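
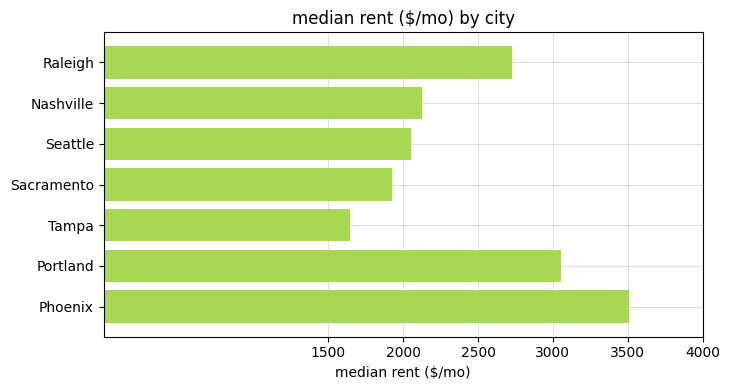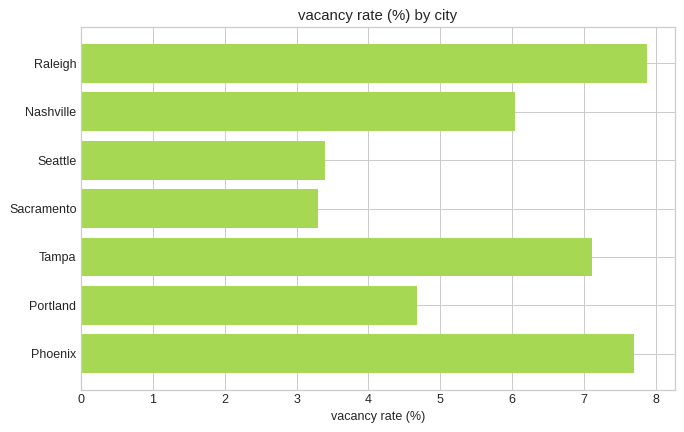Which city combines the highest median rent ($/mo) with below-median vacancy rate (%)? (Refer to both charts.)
Portland

Chart 2 median vacancy rate (%) ≈ 6; below-median cities: Seattle, Sacramento, Portland. Among those, Portland has the highest median rent ($/mo) (≈ 3000).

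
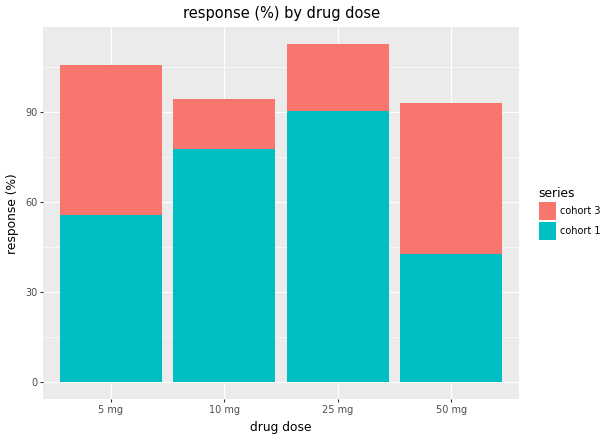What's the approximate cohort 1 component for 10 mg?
cohort 1 top ≈ 80, bottom ≈ 0; segment ≈ 80.

≈ 80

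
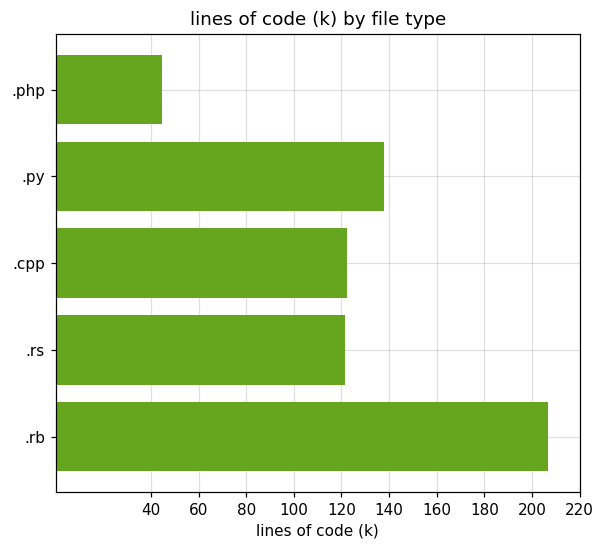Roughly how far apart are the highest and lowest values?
Max .rb ≈ 200, min .php ≈ 40; range ≈ 160.

≈ 160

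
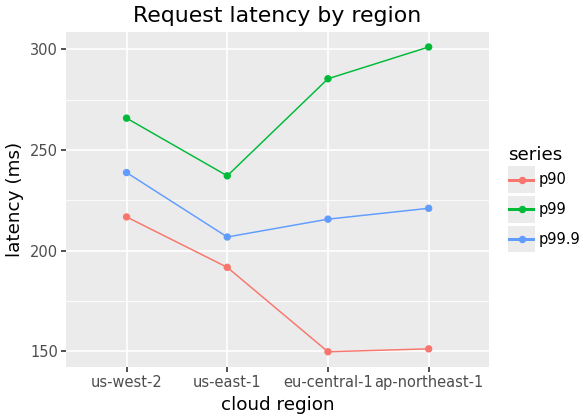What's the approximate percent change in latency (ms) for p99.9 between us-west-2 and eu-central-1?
us-west-2 ≈ 240, eu-central-1 ≈ 220; (220 − 240) / 240 ≈ -8.3%.

≈ -8.3%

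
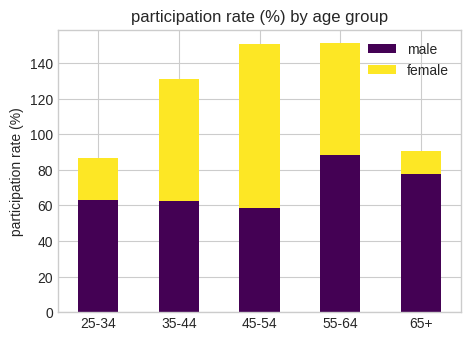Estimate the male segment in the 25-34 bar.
male top ≈ 60, bottom ≈ 0; segment ≈ 60.

≈ 60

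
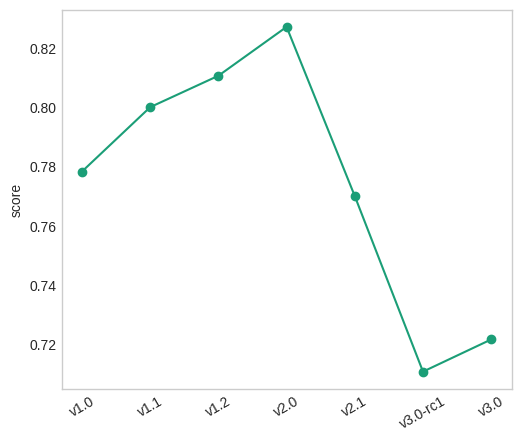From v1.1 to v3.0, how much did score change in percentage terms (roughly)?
v1.1 ≈ 0.80, v3.0 ≈ 0.72; (0.72 − 0.80) / 0.80 ≈ -10%.

≈ -10%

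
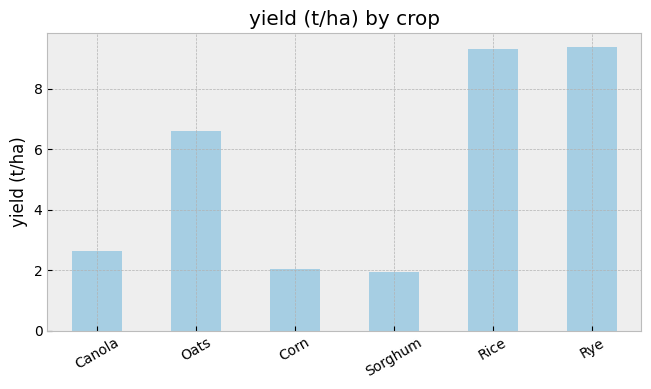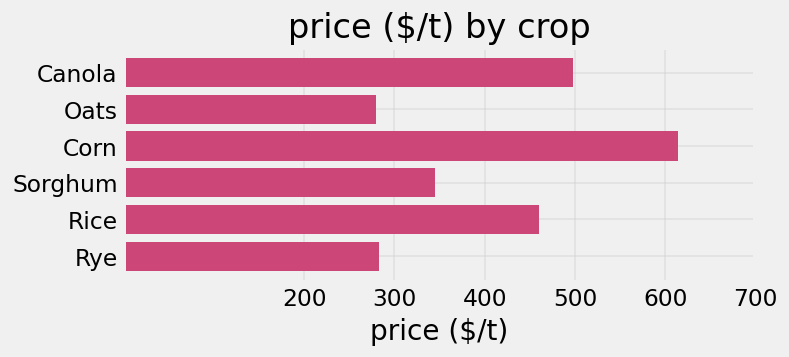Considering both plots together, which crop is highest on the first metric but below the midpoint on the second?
Chart 2 median price ($/t) ≈ 400; below-median crops: Oats, Sorghum, Rye. Among those, Rye has the highest yield (t/ha) (≈ 9).

Rye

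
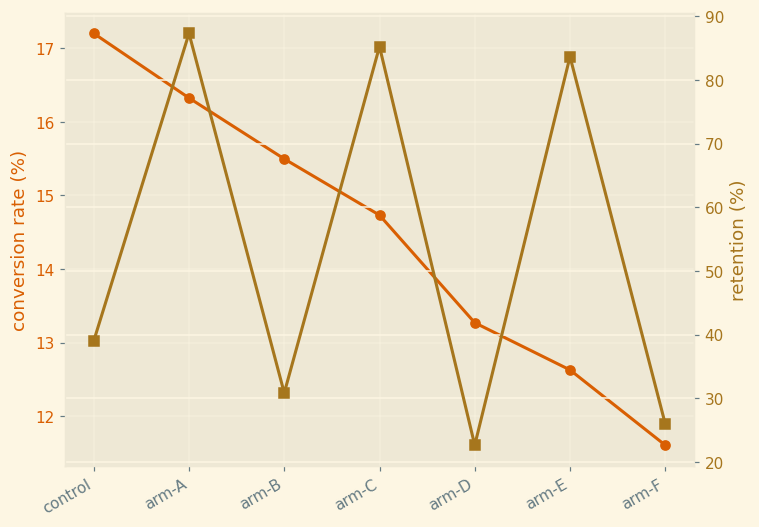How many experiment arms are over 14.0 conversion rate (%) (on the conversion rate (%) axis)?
4

Above 14.0: control, arm-A, arm-B, arm-C.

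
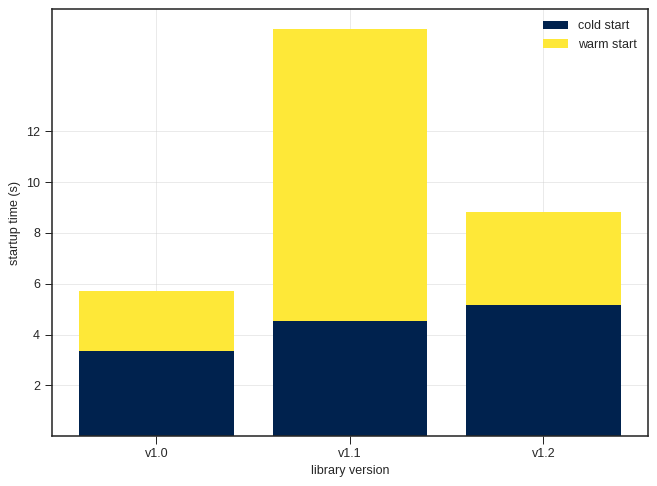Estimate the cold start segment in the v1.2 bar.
cold start top ≈ 6, bottom ≈ 0; segment ≈ 6.

≈ 6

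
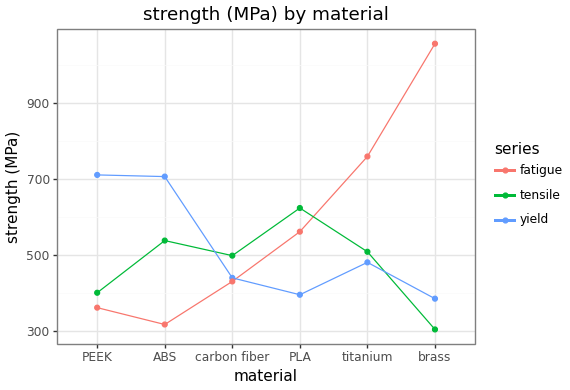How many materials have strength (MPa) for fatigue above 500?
Above 500: PLA, titanium, brass.

3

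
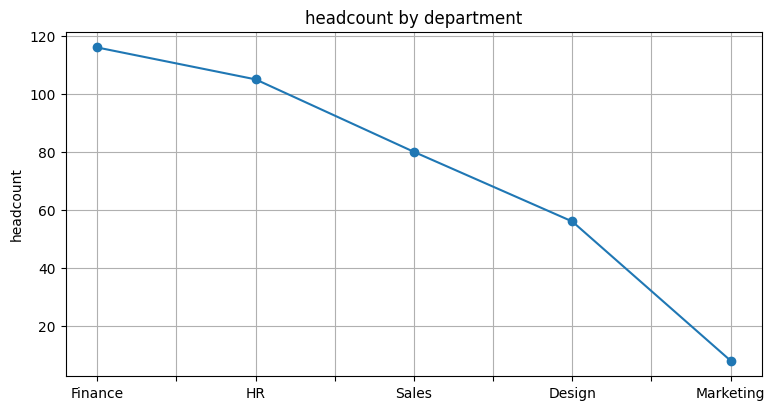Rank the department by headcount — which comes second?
Top 3: Finance ≈ 120, HR ≈ 100, Sales ≈ 80.

HR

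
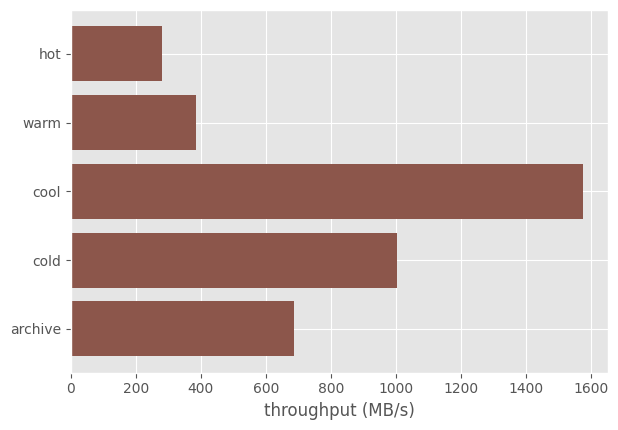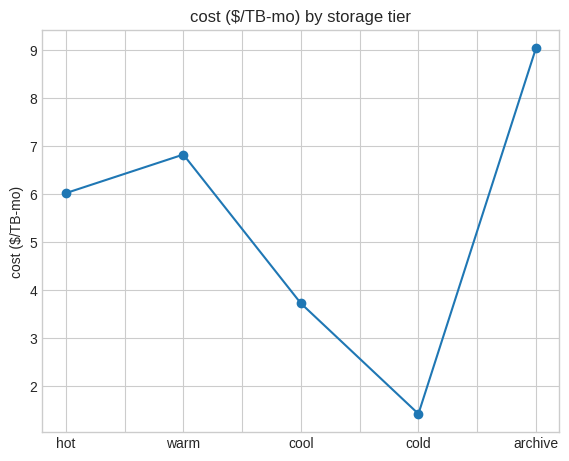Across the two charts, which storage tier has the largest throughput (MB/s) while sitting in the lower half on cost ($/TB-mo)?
cool

Chart 2 median cost ($/TB-mo) ≈ 6; below-median storage tiers: cool, cold. Among those, cool has the highest throughput (MB/s) (≈ 1600).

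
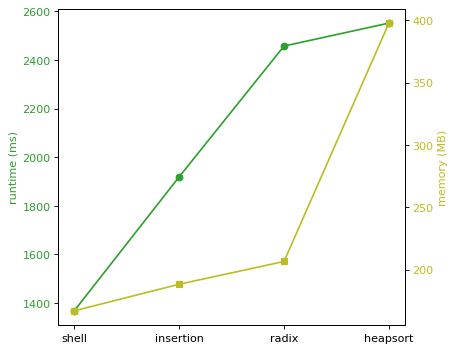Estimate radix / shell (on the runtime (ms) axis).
≈ 1.79×

radix ≈ 2500, shell ≈ 1400; 2500/1400 ≈ 1.79.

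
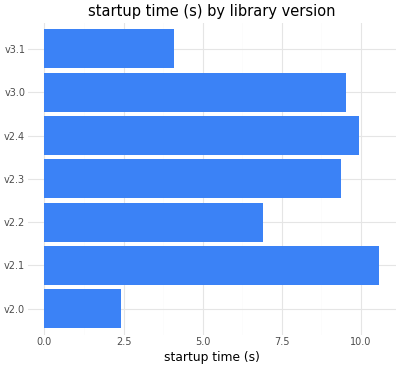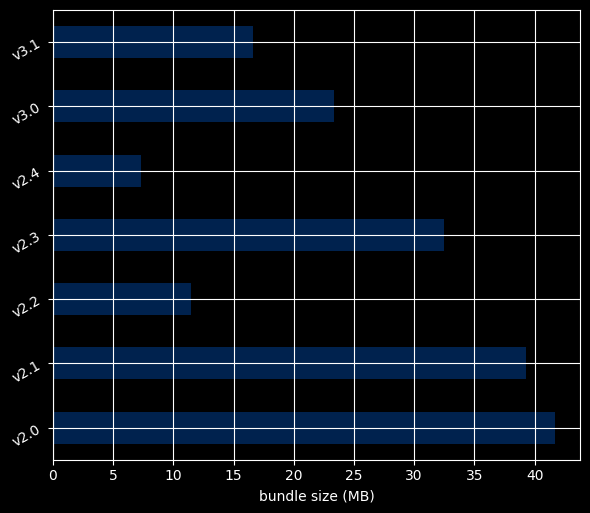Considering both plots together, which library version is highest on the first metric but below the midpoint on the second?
Chart 2 median bundle size (MB) ≈ 25; below-median library versions: v2.2, v2.4, v3.1. Among those, v2.4 has the highest startup time (s) (≈ 10).

v2.4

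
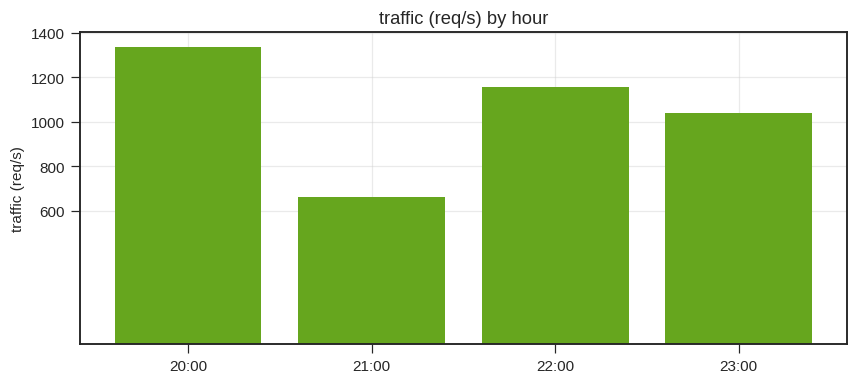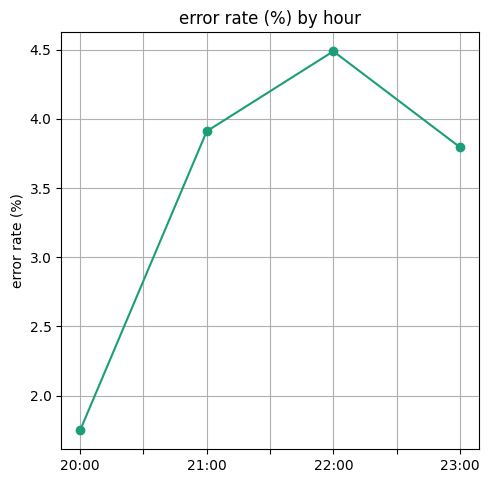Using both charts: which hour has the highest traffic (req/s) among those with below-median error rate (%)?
20:00

Chart 2 median error rate (%) ≈ 4; below-median hours: 20:00, 23:00. Among those, 20:00 has the highest traffic (req/s) (≈ 1400).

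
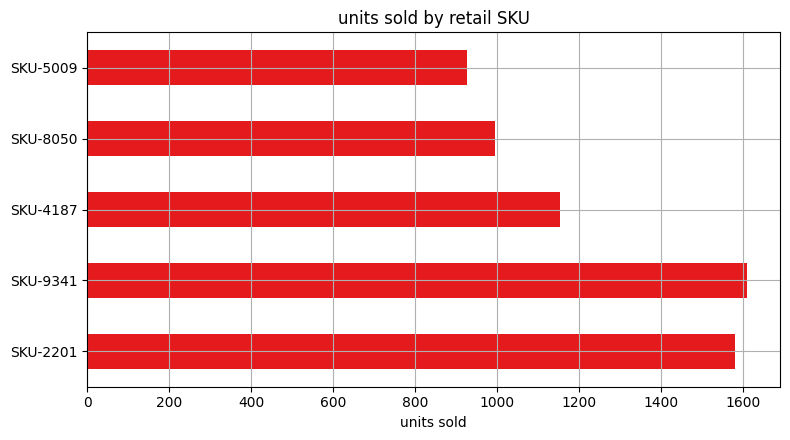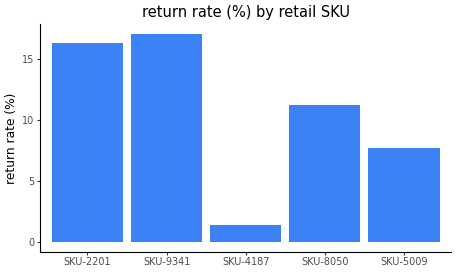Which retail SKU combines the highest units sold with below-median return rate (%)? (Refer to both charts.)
Chart 2 median return rate (%) ≈ 12; below-median retail SKUs: SKU-4187, SKU-5009. Among those, SKU-4187 has the highest units sold (≈ 1200).

SKU-4187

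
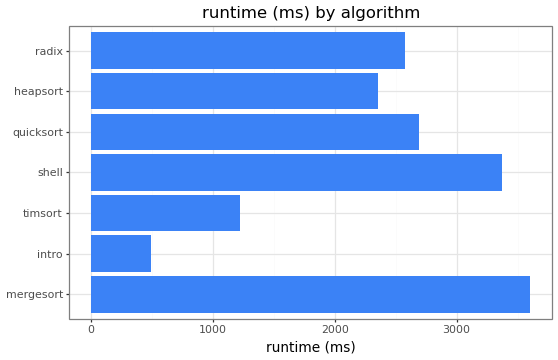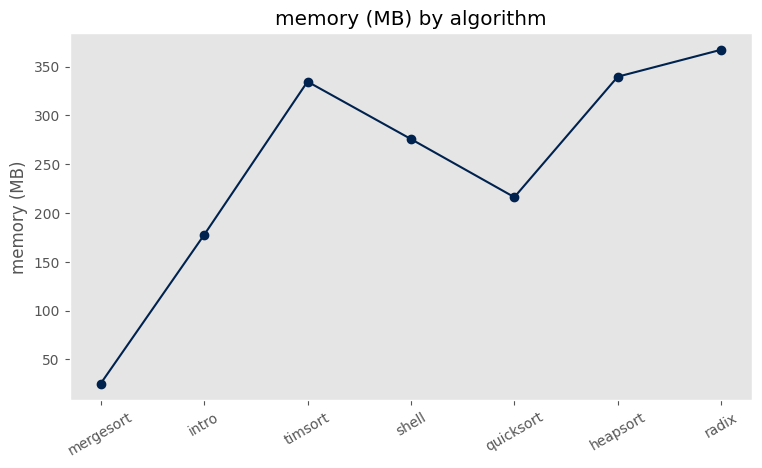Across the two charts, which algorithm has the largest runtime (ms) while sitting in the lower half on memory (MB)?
mergesort

Chart 2 median memory (MB) ≈ 300; below-median algorithms: mergesort, intro, quicksort. Among those, mergesort has the highest runtime (ms) (≈ 3500).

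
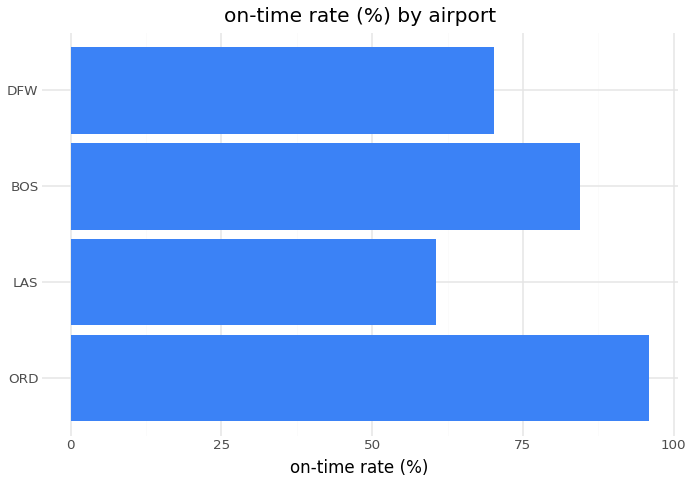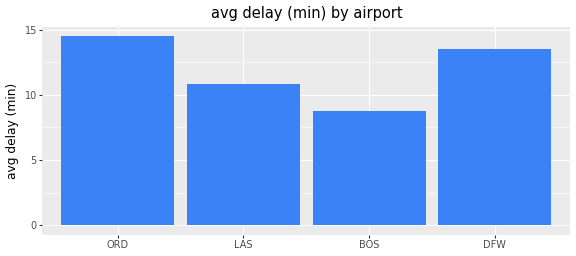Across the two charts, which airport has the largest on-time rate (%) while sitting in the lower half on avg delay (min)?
Chart 2 median avg delay (min) ≈ 12; below-median airports: LAS, BOS. Among those, BOS has the highest on-time rate (%) (≈ 80).

BOS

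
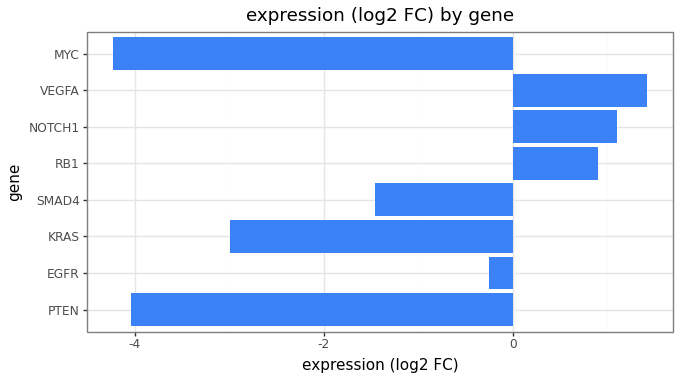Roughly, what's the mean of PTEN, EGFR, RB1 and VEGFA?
(-4.0 + -0.5 + 1.0 + 1.5) / 4 ≈ -0.5.

≈ -0.5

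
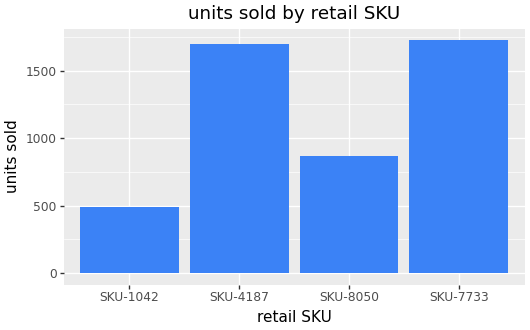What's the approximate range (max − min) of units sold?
≈ 1400

Max SKU-7733 ≈ 1800, min SKU-1042 ≈ 400; range ≈ 1400.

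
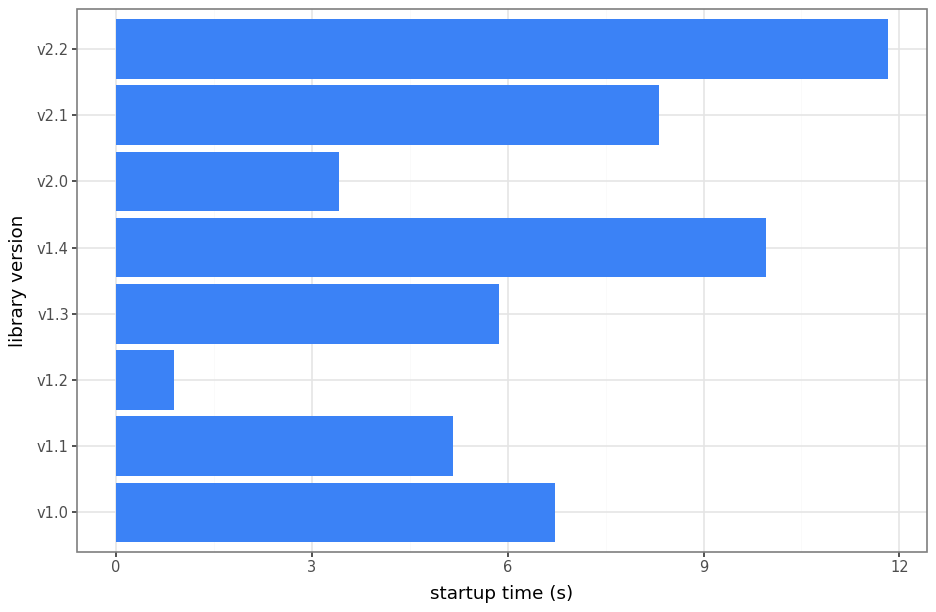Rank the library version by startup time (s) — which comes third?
Top 4: v2.2 ≈ 12, v1.4 ≈ 10, v2.1 ≈ 8, v1.0 ≈ 7.

v2.1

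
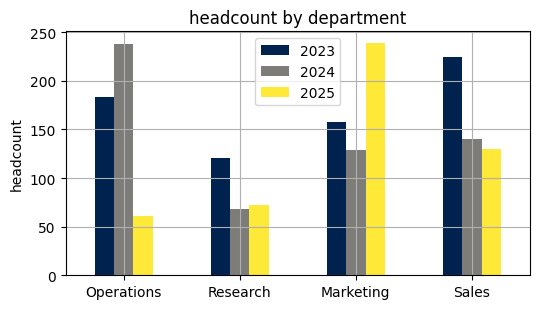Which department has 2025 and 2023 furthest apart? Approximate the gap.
Operations, ≈ 120

Operations: 2025 ≈ 60, 2023 ≈ 180 → gap ≈ 120. Next-largest (Sales) is only ≈ 100.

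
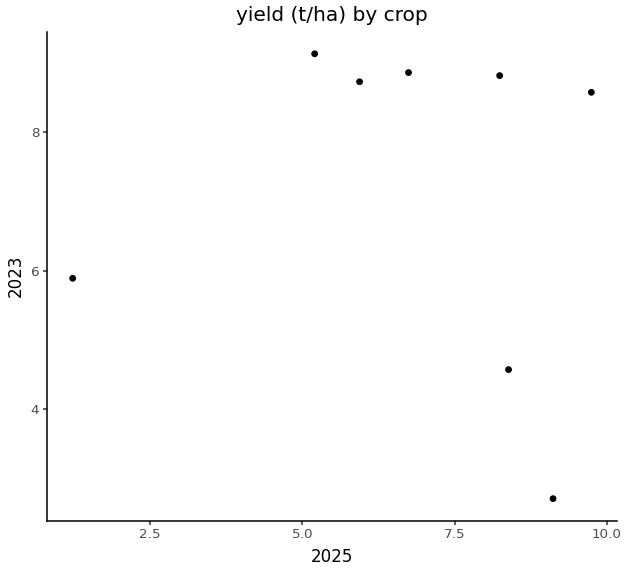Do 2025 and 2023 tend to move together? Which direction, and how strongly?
Points are roughly uncorrelated; weak (|r| ≈ 0.1).

no clear correlation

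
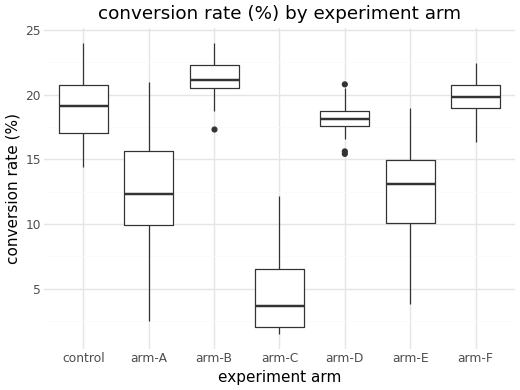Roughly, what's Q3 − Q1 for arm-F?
≈ 2

Q3 ≈ 20, Q1 ≈ 18; IQR ≈ 2.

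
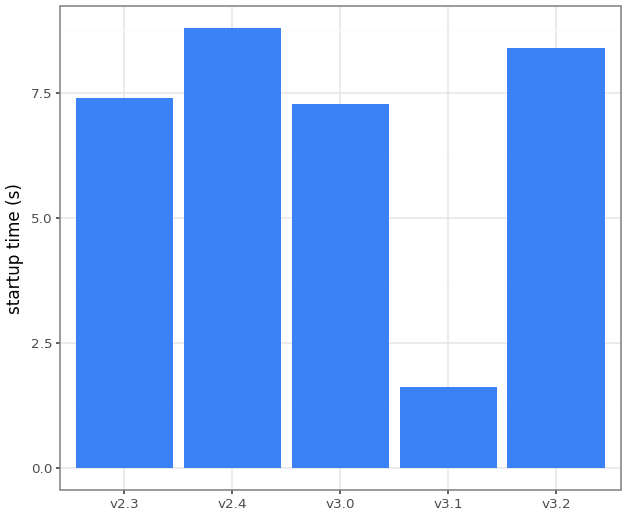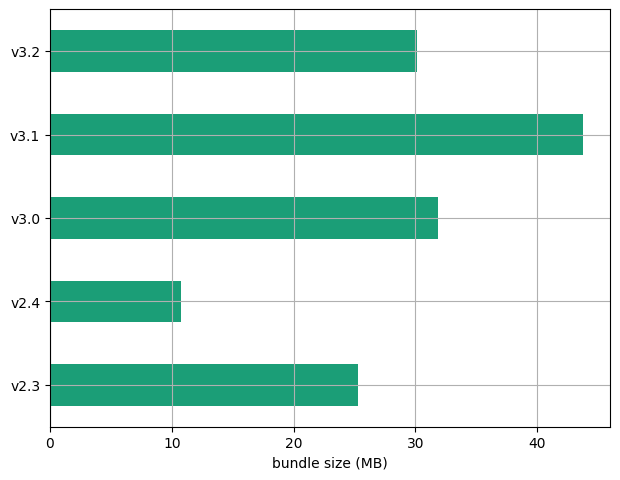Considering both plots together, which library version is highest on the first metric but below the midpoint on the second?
Chart 2 median bundle size (MB) ≈ 30; below-median library versions: v2.3, v2.4. Among those, v2.4 has the highest startup time (s) (≈ 9).

v2.4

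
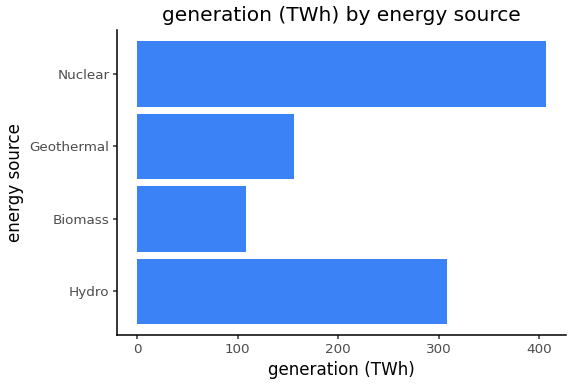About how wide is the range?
Max Nuclear ≈ 400, min Biomass ≈ 100; range ≈ 300.

≈ 300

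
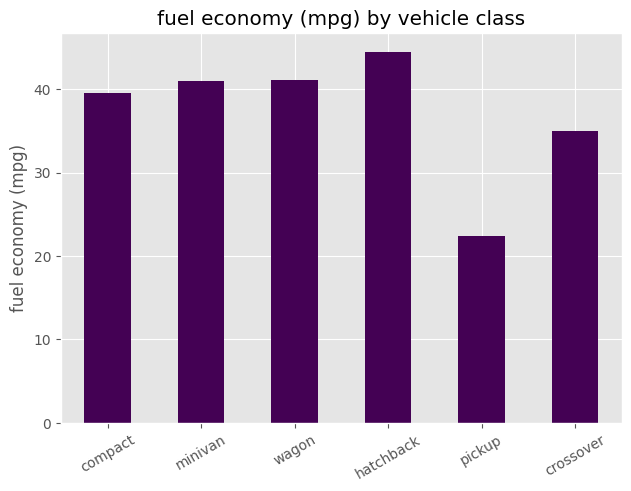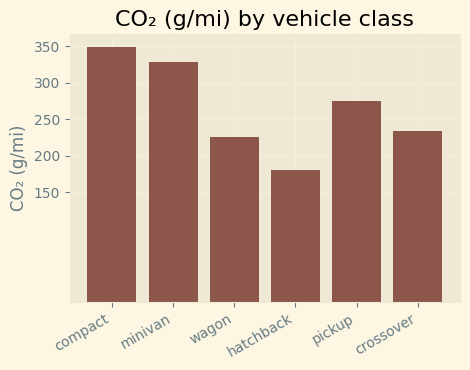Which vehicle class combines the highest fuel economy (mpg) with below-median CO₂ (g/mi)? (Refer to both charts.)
hatchback

Chart 2 median CO₂ (g/mi) ≈ 250; below-median vehicle classes: wagon, hatchback, crossover. Among those, hatchback has the highest fuel economy (mpg) (≈ 45).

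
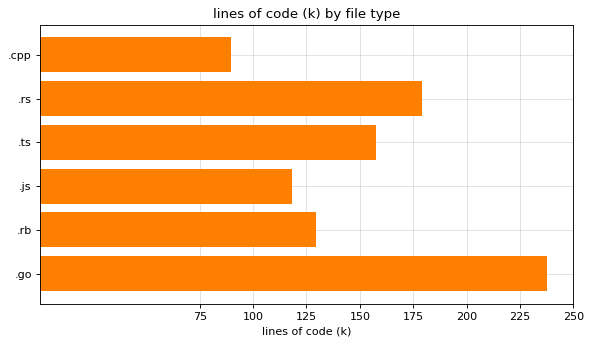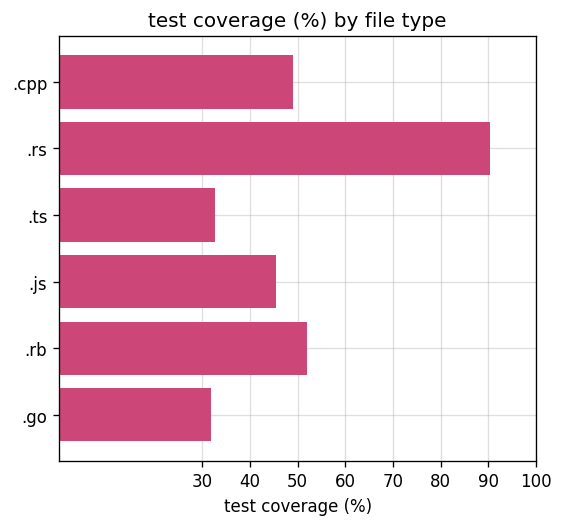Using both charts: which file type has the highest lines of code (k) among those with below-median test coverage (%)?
.go

Chart 2 median test coverage (%) ≈ 50; below-median file types: .ts, .js, .go. Among those, .go has the highest lines of code (k) (≈ 250).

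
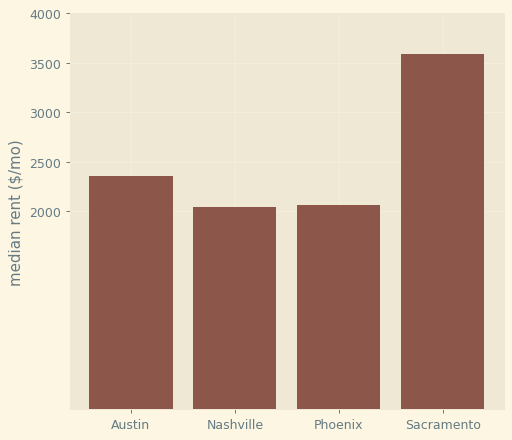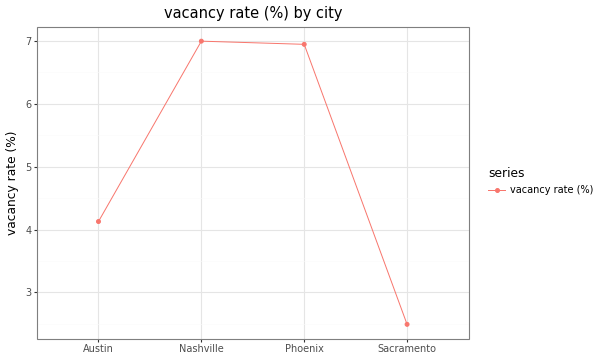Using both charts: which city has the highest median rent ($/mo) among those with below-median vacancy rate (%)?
Sacramento

Chart 2 median vacancy rate (%) ≈ 6; below-median cities: Austin, Sacramento. Among those, Sacramento has the highest median rent ($/mo) (≈ 3500).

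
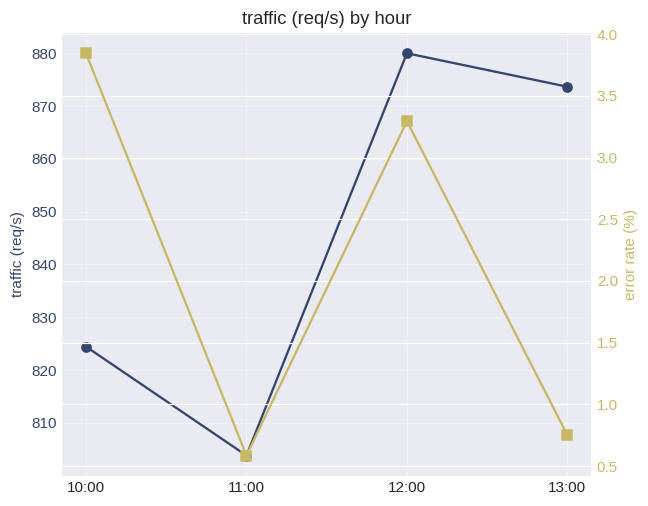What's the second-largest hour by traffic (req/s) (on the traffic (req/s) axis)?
Top 3 (on the traffic (req/s) axis): 12:00 ≈ 880, 13:00 ≈ 870, 10:00 ≈ 820.

13:00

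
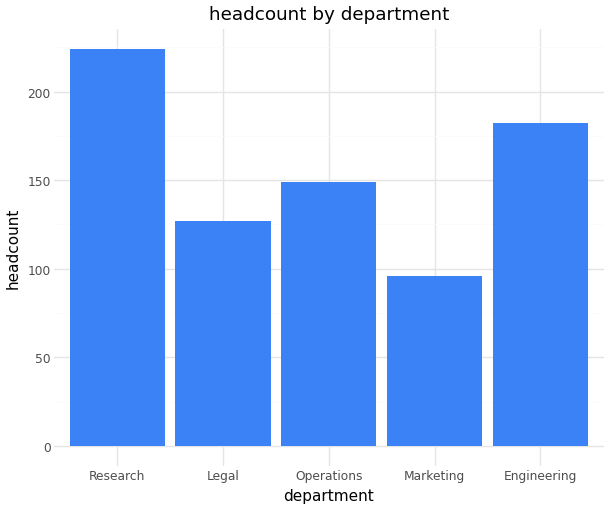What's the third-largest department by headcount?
Top 4: Research ≈ 220, Engineering ≈ 180, Operations ≈ 140, Legal ≈ 120.

Operations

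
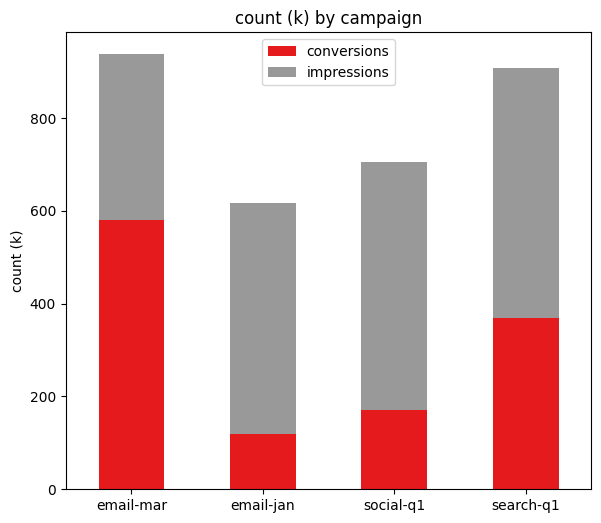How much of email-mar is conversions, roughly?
≈ 600

conversions top ≈ 600, bottom ≈ 0; segment ≈ 600.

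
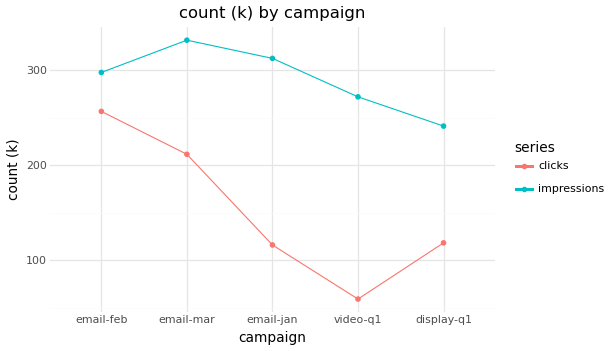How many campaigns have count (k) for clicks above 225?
1

Above 225: email-feb.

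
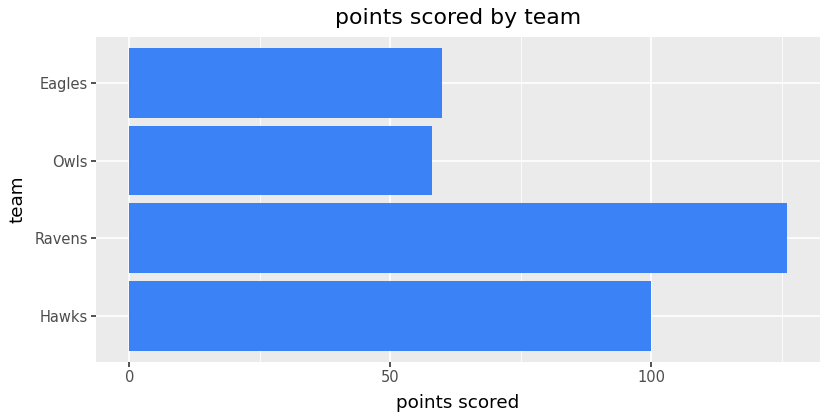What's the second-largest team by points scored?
Top 3: Ravens ≈ 120, Hawks ≈ 100, Eagles ≈ 60.

Hawks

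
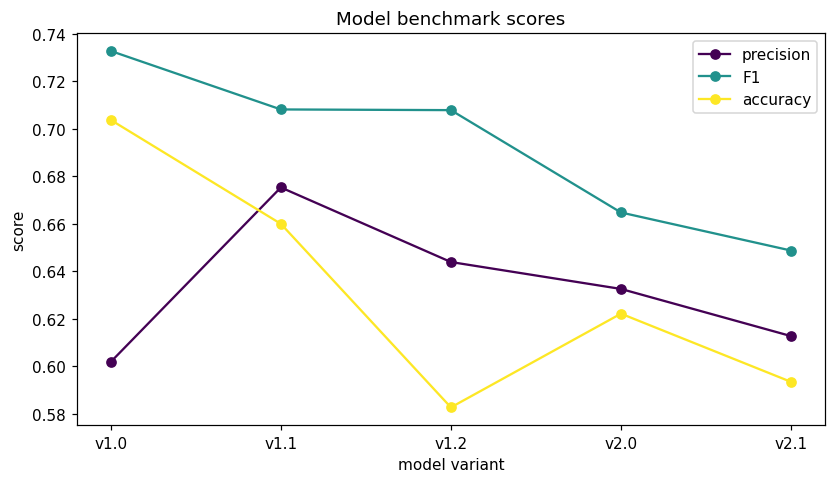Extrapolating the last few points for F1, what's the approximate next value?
≈ 0.61

Last three: 0.70, 0.66, 0.64 → slope ≈ -0.03/step → next ≈ 0.61.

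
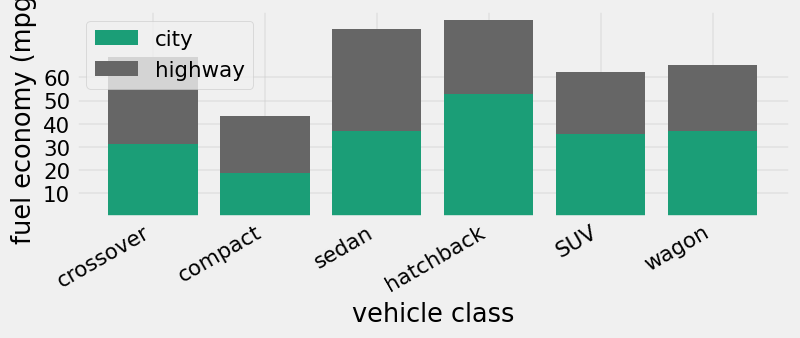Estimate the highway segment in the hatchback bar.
≈ 30

highway top ≈ 80, bottom ≈ 50; segment ≈ 30.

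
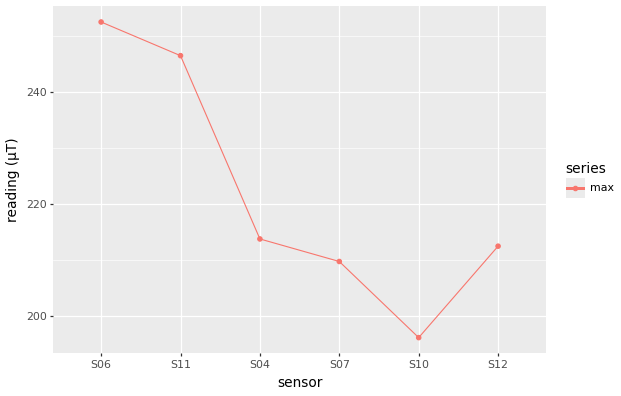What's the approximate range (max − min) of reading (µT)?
≈ 55

Max S06 ≈ 250, min S10 ≈ 195; range ≈ 55.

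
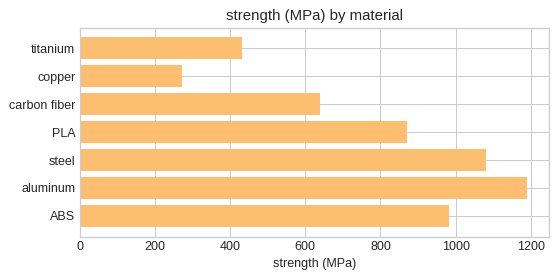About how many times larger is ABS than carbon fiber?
≈ 1.67×

ABS ≈ 1000, carbon fiber ≈ 600; 1000/600 ≈ 1.67.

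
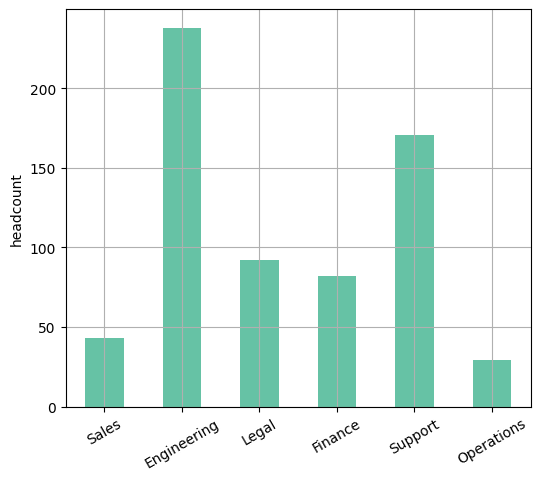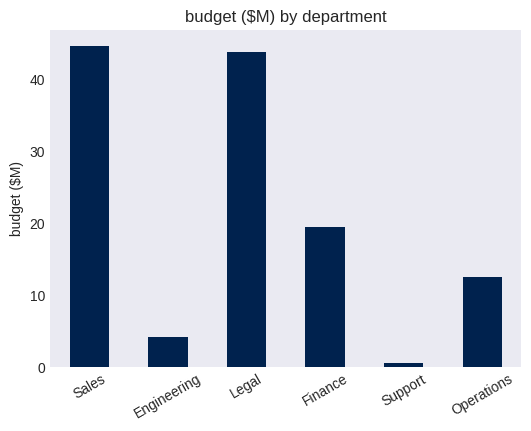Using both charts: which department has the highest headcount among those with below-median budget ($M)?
Chart 2 median budget ($M) ≈ 15; below-median departments: Engineering, Support, Operations. Among those, Engineering has the highest headcount (≈ 250).

Engineering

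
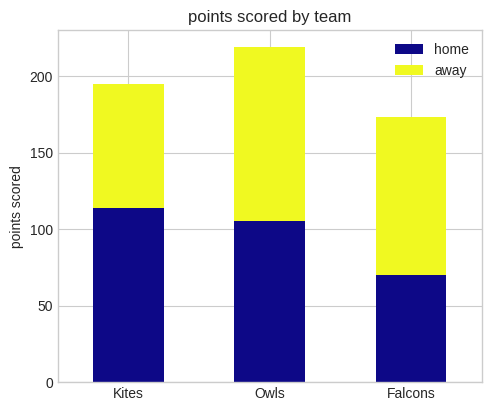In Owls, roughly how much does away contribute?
≈ 120

away top ≈ 220, bottom ≈ 100; segment ≈ 120.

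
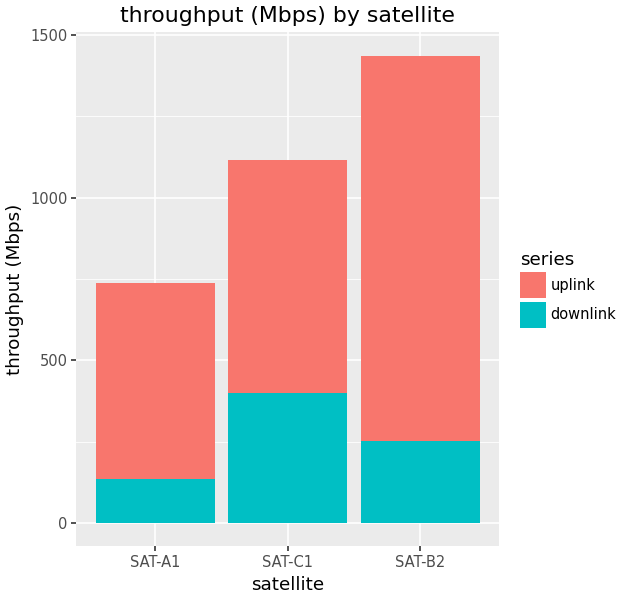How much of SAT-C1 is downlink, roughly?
downlink top ≈ 400, bottom ≈ 0; segment ≈ 400.

≈ 400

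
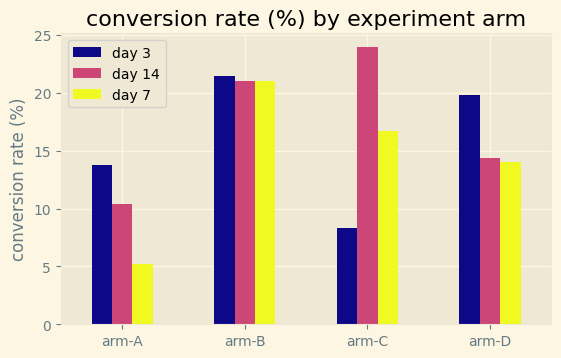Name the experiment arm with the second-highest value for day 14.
arm-B

Top 3 for day 14: arm-C ≈ 24, arm-B ≈ 22, arm-D ≈ 14.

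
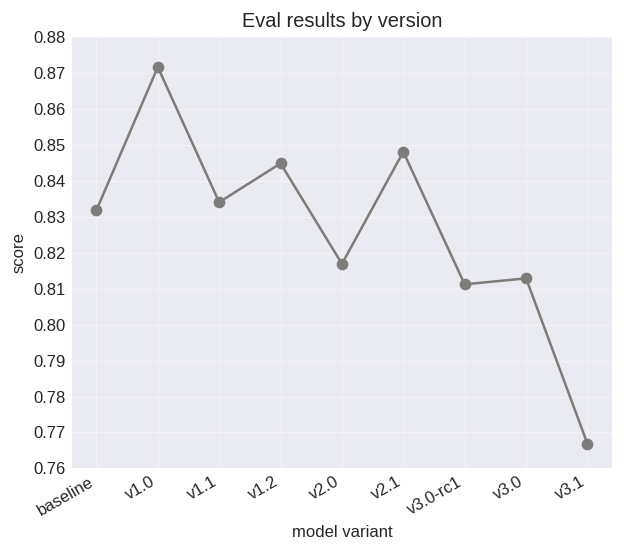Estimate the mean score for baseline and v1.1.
≈ 0.83

(0.83 + 0.83) / 2 ≈ 0.83.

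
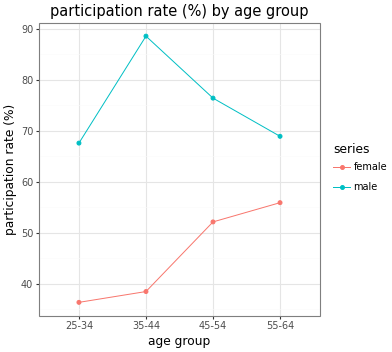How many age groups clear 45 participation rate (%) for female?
2

Above 45: 45-54, 55-64.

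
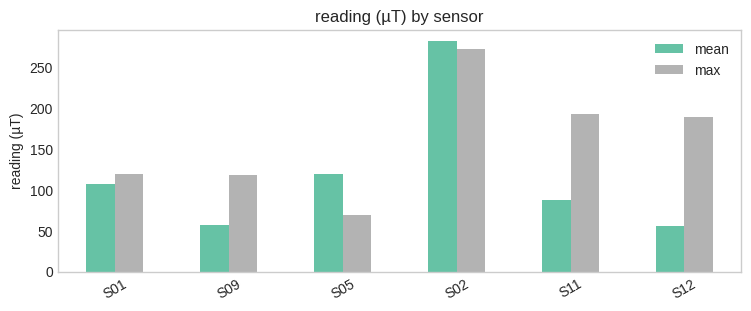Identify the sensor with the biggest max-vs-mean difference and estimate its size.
S12, ≈ 150 µT

S12: max ≈ 200, mean ≈ 50 → gap ≈ 150. Next-largest (S11) is only ≈ 100.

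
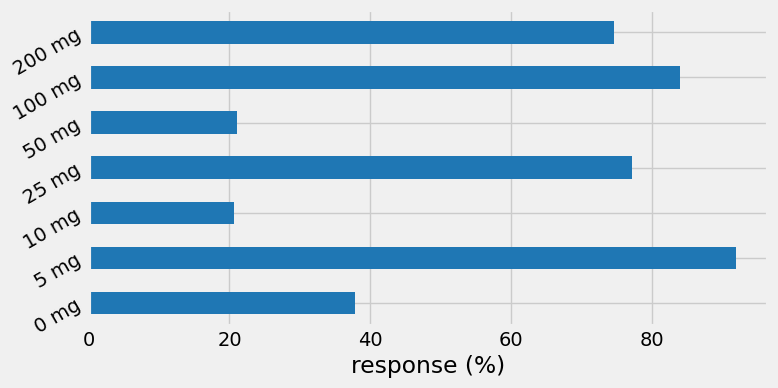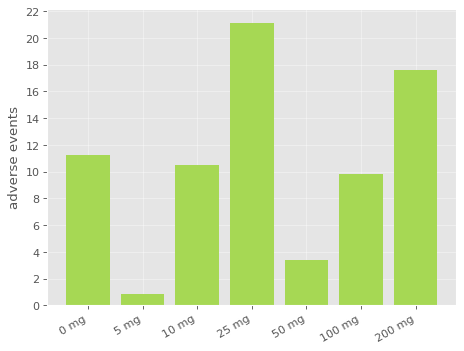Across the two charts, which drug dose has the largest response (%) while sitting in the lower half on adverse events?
5 mg

Chart 2 median adverse events ≈ 10; below-median drug doses: 5 mg, 50 mg, 100 mg. Among those, 5 mg has the highest response (%) (≈ 90).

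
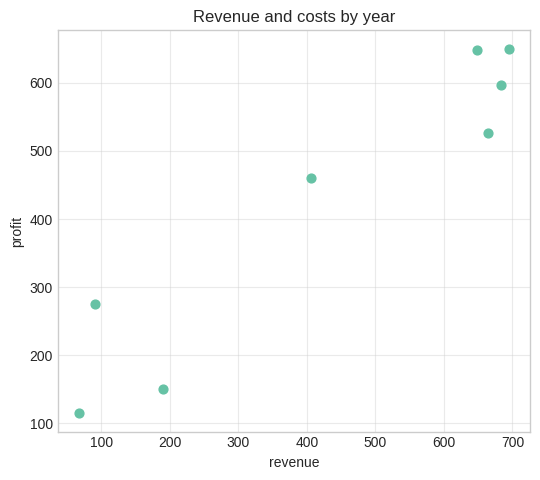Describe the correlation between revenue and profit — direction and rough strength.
Points are positively correlated; strong (|r| ≈ 0.9).

positive, strong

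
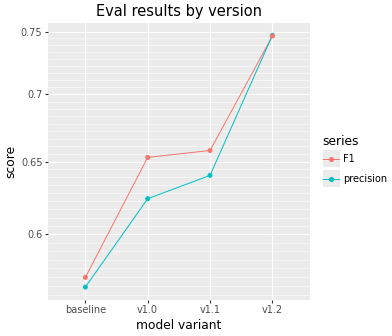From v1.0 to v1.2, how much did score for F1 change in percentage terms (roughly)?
≈ +12.1%

v1.0 ≈ 0.66, v1.2 ≈ 0.74; (0.74 − 0.66) / 0.66 ≈ +12.1%.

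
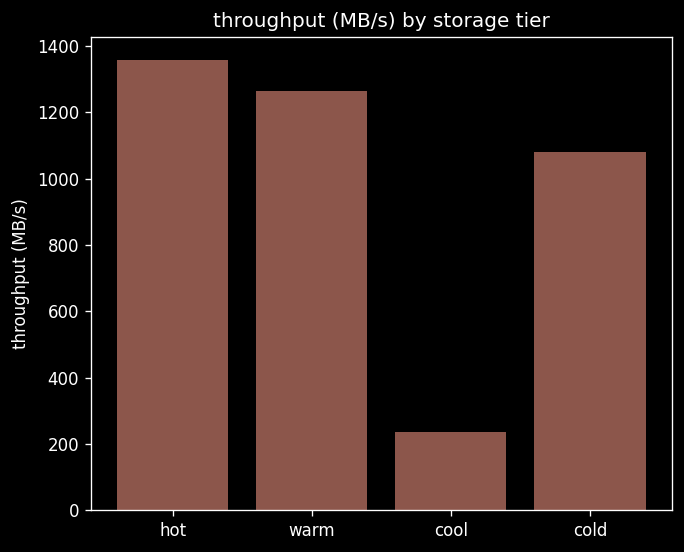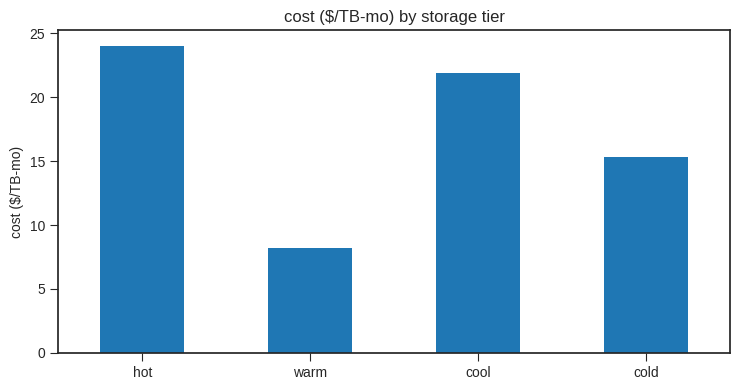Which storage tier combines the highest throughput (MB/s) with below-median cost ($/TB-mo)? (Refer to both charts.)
Chart 2 median cost ($/TB-mo) ≈ 20; below-median storage tiers: warm, cold. Among those, warm has the highest throughput (MB/s) (≈ 1200).

warm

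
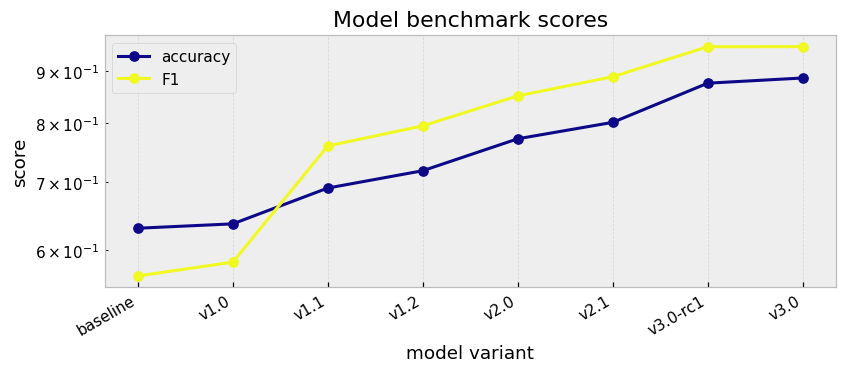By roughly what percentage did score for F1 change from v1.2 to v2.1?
v1.2 ≈ 0.80, v2.1 ≈ 0.90; (0.90 − 0.80) / 0.80 ≈ +12.5%.

≈ +12.5%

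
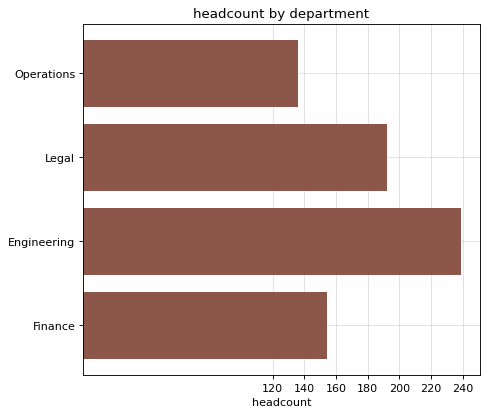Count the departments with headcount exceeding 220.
Above 220: Engineering.

1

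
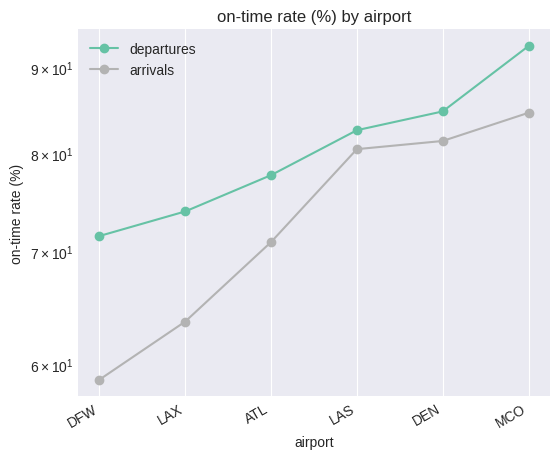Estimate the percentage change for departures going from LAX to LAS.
LAX ≈ 75, LAS ≈ 85; (85 − 75) / 75 ≈ +13.3%.

≈ +13.3%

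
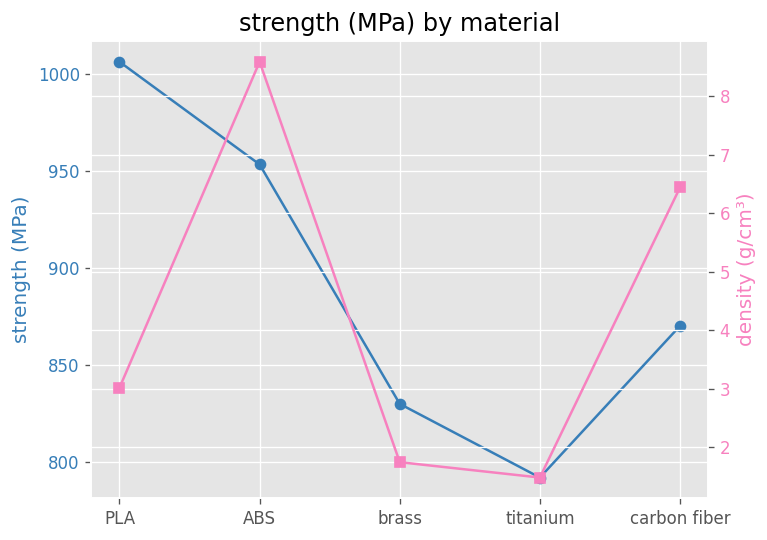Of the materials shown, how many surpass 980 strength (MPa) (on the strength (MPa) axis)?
Above 980: PLA.

1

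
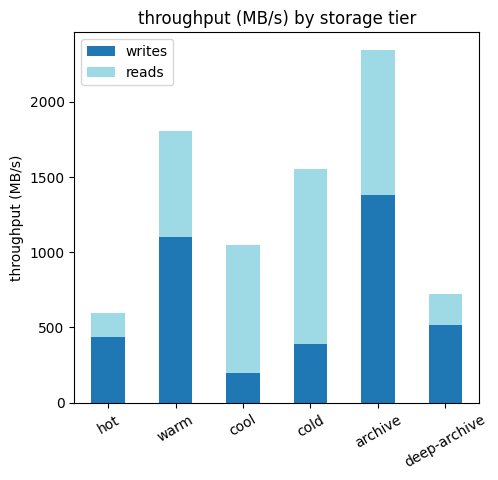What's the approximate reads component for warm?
≈ 800

reads top ≈ 1800, bottom ≈ 1000; segment ≈ 800.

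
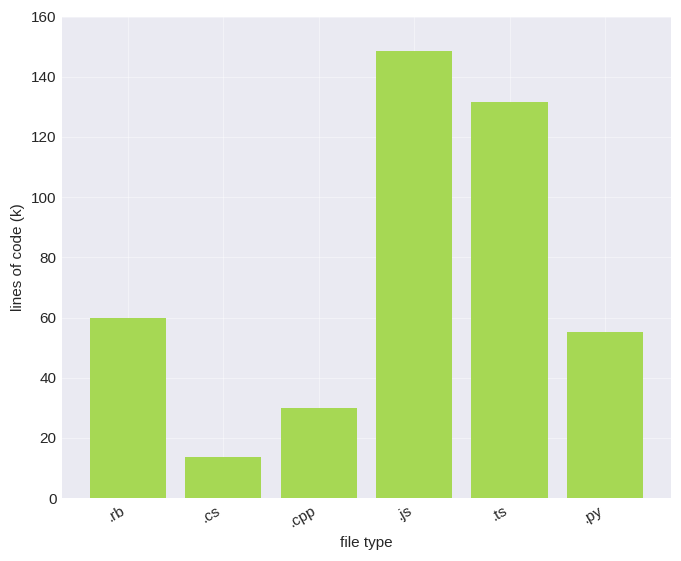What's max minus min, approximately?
≈ 120

Max .js ≈ 140, min .cs ≈ 20; range ≈ 120.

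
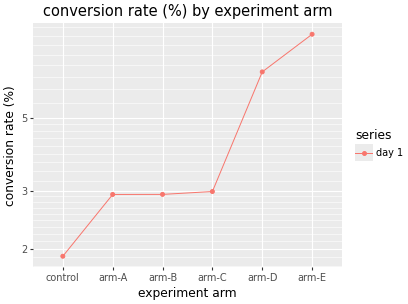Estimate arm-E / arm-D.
arm-E ≈ 9, arm-D ≈ 7; 9/7 ≈ 1.29.

≈ 1.29×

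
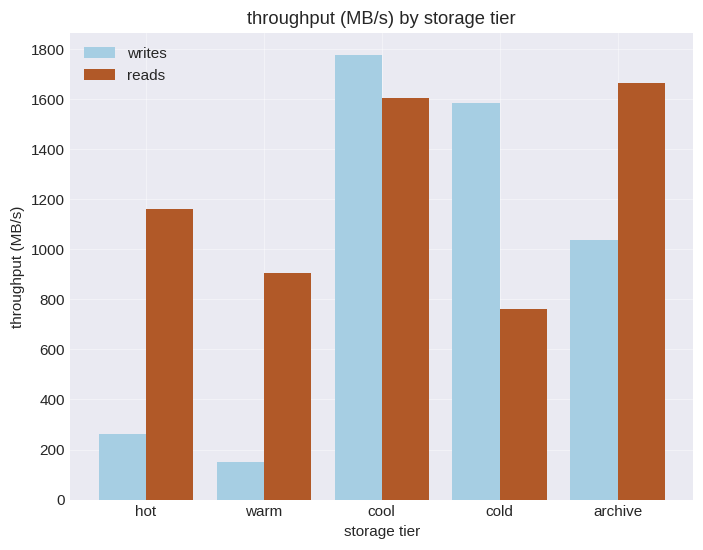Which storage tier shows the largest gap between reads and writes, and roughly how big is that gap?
hot: reads ≈ 1200, writes ≈ 200 → gap ≈ 1000. Next-largest (cold) is only ≈ 800.

hot, ≈ 1000 MB/s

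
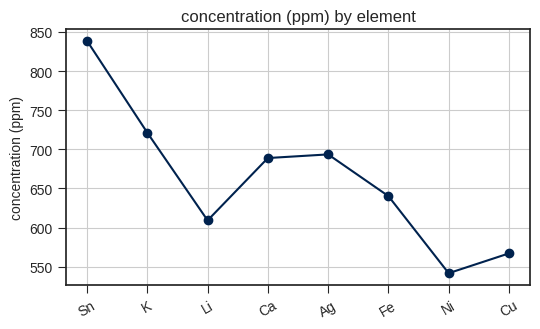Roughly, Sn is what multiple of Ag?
Sn ≈ 850, Ag ≈ 700; 850/700 ≈ 1.21.

≈ 1.21×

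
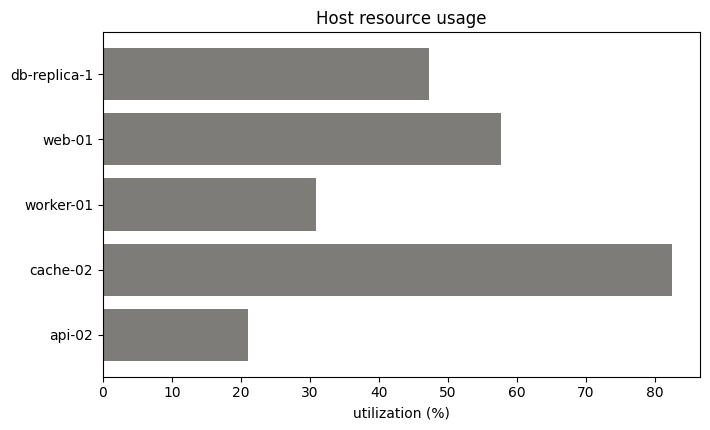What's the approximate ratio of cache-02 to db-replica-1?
≈ 1.6×

cache-02 ≈ 80, db-replica-1 ≈ 50; 80/50 ≈ 1.6.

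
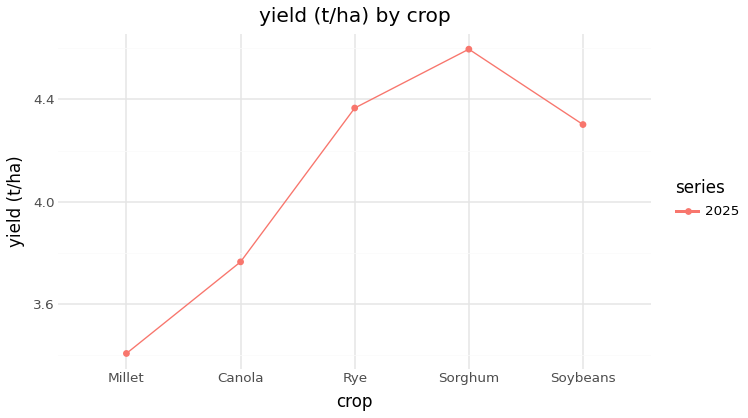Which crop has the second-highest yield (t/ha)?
Top 3: Sorghum ≈ 4.6, Rye ≈ 4.4, Soybeans ≈ 4.3.

Rye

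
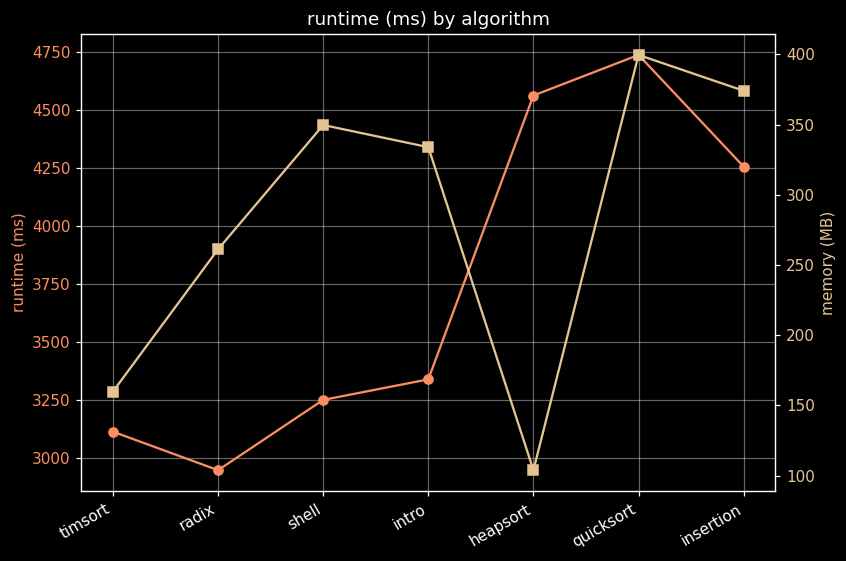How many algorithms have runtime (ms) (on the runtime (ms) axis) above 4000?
3

Above 4000: heapsort, quicksort, insertion.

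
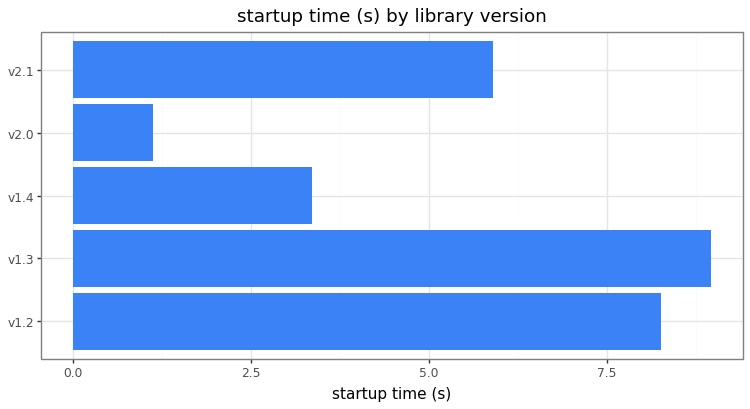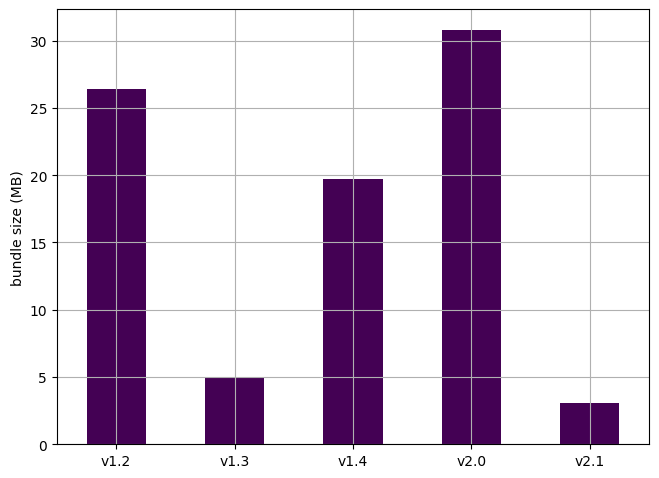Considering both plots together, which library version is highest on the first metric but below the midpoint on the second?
Chart 2 median bundle size (MB) ≈ 20; below-median library versions: v1.3, v2.1. Among those, v1.3 has the highest startup time (s) (≈ 9).

v1.3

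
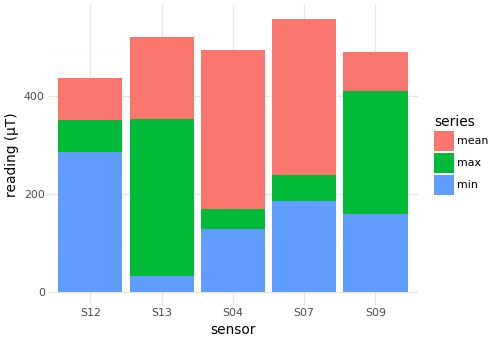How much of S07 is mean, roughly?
mean top ≈ 550, bottom ≈ 250; segment ≈ 300.

≈ 300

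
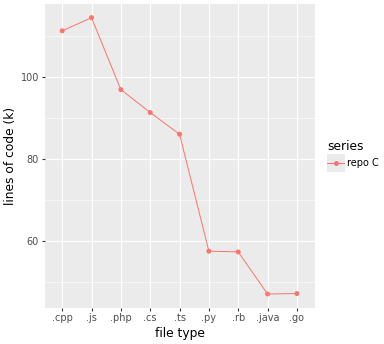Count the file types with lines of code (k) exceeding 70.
5

Above 70: .cpp, .js, .php, .cs, .ts.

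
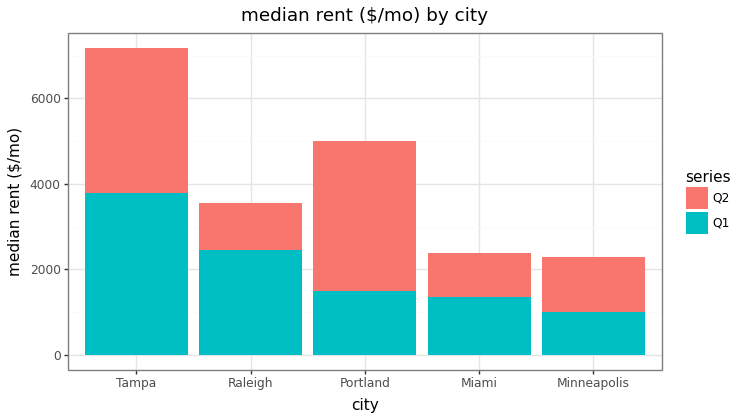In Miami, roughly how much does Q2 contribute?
≈ 1000

Q2 top ≈ 2000, bottom ≈ 1000; segment ≈ 1000.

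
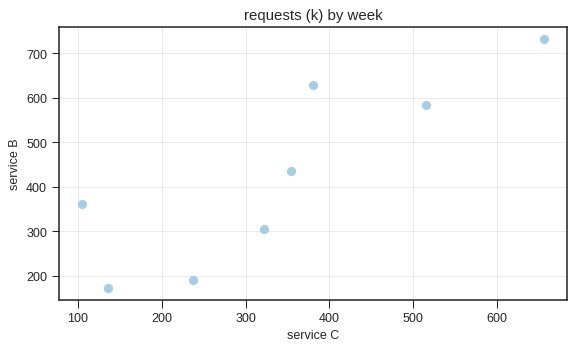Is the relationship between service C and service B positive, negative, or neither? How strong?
Points are positively correlated; strong (|r| ≈ 0.8).

positive, strong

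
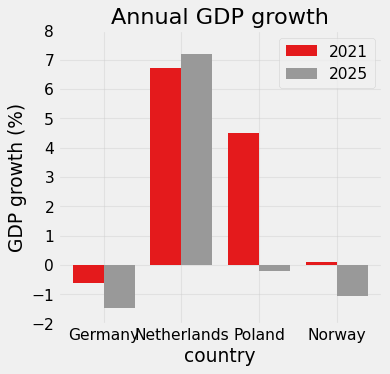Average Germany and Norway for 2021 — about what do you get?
(-1 + 0) / 2 ≈ 0.

≈ 0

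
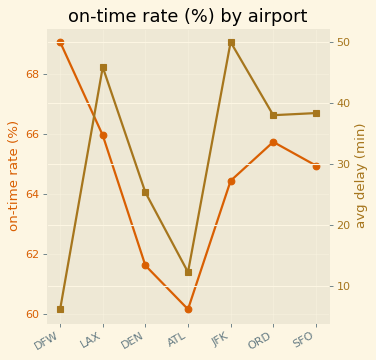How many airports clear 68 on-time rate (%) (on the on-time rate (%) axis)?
1

Above 68: DFW.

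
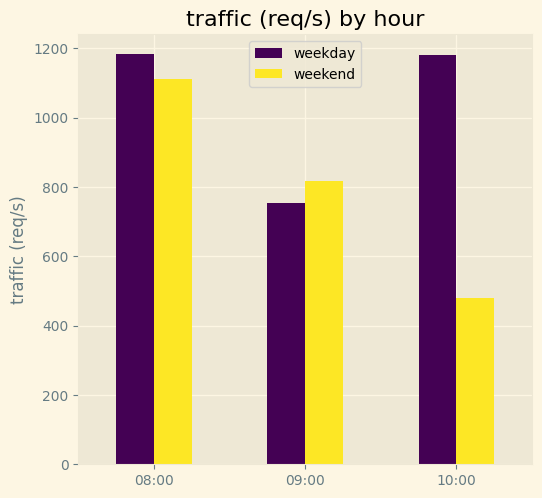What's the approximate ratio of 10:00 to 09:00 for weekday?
≈ 1.5×

10:00 ≈ 1200, 09:00 ≈ 800; 1200/800 ≈ 1.5.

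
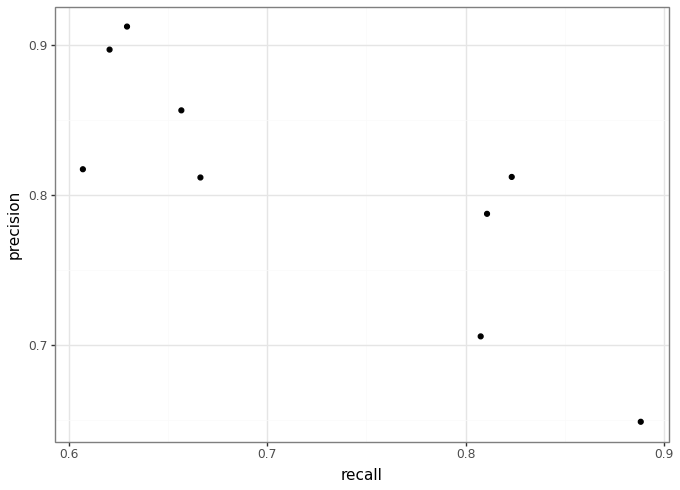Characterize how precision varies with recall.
Points are negatively correlated; strong (|r| ≈ 0.8).

negative, strong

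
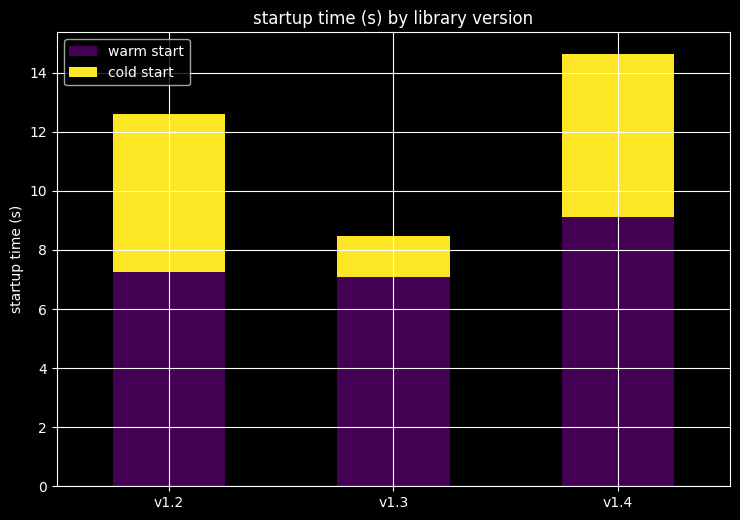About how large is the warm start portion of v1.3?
warm start top ≈ 8, bottom ≈ 0; segment ≈ 8.

≈ 8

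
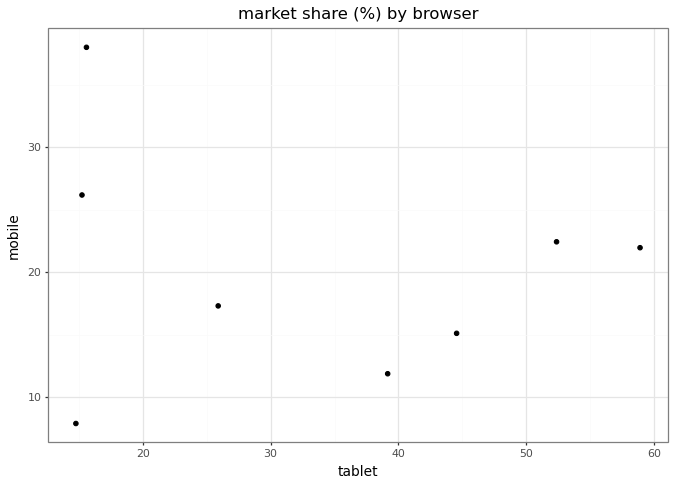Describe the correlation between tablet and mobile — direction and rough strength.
Points are roughly uncorrelated; weak (|r| ≈ 0.2).

no clear correlation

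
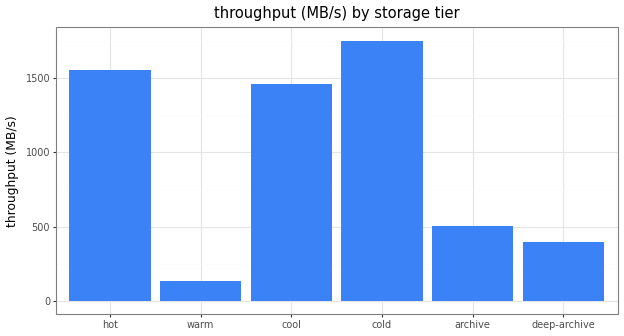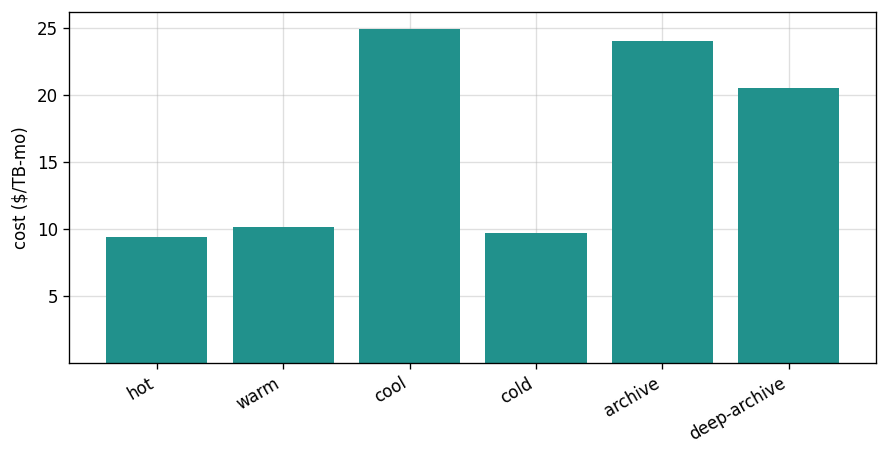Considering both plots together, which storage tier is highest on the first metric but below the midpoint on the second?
cold

Chart 2 median cost ($/TB-mo) ≈ 15; below-median storage tiers: hot, warm, cold. Among those, cold has the highest throughput (MB/s) (≈ 1800).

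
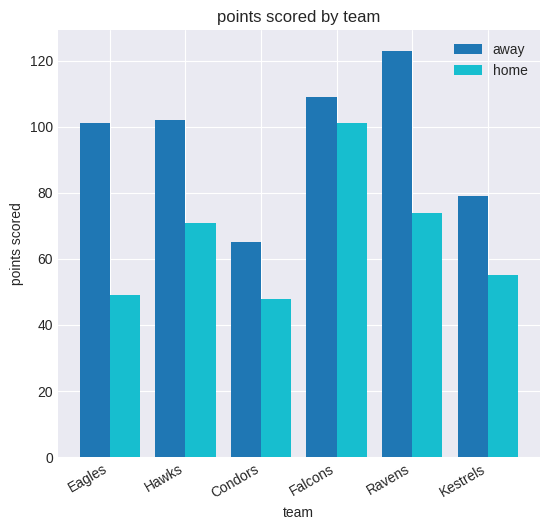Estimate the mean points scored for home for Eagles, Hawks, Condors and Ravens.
≈ 60

(40 + 80 + 40 + 80) / 4 ≈ 60.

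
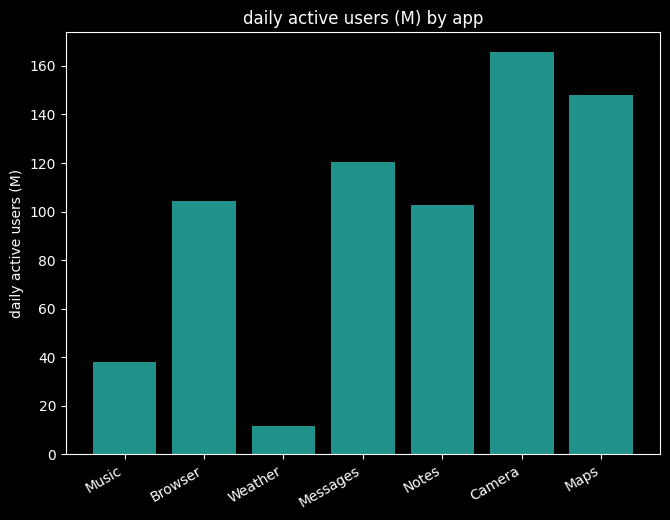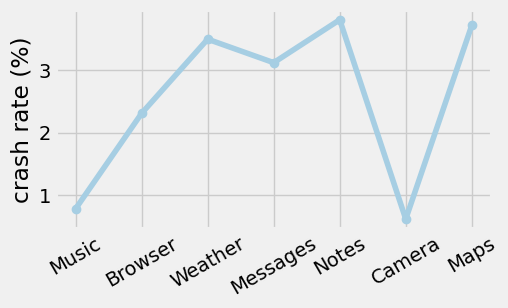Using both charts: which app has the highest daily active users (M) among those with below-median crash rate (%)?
Camera

Chart 2 median crash rate (%) ≈ 3; below-median apps: Music, Browser, Camera. Among those, Camera has the highest daily active users (M) (≈ 160).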